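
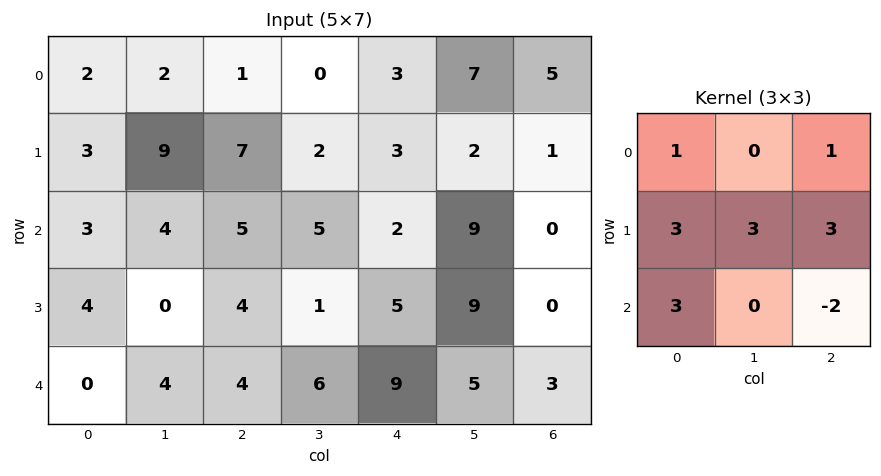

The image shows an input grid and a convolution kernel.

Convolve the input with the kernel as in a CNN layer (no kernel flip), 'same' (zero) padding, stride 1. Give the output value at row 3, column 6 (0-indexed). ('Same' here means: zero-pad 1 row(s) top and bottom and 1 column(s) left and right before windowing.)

The receptive field on the zero-padded input at this output position is [9 0 0 / 9 0 0 / 5 3 0]. Elementwise product with the kernel and sum: 9·1 + 0·1 + 9·3 + 0·3 + 0·3 + 5·3 + 0·-2.

51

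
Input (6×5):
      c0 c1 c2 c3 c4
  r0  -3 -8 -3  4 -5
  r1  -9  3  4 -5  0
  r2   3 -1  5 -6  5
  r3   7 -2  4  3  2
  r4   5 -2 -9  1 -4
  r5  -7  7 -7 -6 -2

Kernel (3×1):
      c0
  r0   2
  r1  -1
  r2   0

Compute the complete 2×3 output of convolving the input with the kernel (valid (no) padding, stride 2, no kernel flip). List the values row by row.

3 -10 -10
-1 6 8

Output[0,0]: The receptive field on the input at this output position is [-3 / -9 / 3]. Elementwise product with the kernel and sum: -3·2 + -9·-1.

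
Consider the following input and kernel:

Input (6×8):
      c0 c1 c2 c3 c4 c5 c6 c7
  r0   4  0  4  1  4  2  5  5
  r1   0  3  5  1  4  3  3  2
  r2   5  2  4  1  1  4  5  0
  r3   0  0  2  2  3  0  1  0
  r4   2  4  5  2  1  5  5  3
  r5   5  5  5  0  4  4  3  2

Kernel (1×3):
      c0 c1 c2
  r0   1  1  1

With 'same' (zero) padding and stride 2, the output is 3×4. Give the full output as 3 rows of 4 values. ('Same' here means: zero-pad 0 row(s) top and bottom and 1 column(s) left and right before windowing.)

4 5 7 12
7 7 6 9
6 11 8 13

Output[0,0]: The receptive field on the zero-padded input at this output position is [0 4 0]. Elementwise product with the kernel and sum: 0·1 + 4·1 + 0·1.
Output[0,1]: The receptive field on the zero-padded input at this output position is [0 4 1]. Elementwise product with the kernel and sum: 0·1 + 4·1 + 1·1.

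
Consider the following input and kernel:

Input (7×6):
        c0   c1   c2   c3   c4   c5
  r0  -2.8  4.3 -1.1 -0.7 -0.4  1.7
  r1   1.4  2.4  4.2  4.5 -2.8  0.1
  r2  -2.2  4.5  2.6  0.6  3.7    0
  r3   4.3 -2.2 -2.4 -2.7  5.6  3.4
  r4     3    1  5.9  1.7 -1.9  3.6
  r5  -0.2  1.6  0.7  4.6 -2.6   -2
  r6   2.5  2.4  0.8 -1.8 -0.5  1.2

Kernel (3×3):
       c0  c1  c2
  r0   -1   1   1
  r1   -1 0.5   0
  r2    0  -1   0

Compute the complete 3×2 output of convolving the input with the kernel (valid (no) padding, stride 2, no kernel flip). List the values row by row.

1.3 -2.55
2.9 1.05
2.5 -2.7

Output[0,0]: The receptive field on the input at this output position is [-2.8 4.3 -1.1 / 1.4 2.4 4.2 / -2.2 4.5 2.6]. Elementwise product with the kernel and sum: -2.8·-1 + 4.3·1 + -1.1·1 + 1.4·-1 + 2.4·0.5 + 4.5·-1.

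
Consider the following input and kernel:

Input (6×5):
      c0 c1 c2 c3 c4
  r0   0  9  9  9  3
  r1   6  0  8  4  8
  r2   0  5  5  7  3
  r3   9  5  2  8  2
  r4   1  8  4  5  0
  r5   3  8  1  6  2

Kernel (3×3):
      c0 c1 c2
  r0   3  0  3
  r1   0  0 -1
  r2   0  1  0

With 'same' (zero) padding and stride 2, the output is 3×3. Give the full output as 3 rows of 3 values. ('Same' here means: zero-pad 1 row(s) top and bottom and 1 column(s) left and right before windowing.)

-3 -1 8
4 7 14
10 35 26

Output[0,0]: The receptive field on the zero-padded input at this output position is [0 0 0 / 0 0 9 / 0 6 0]. Elementwise product with the kernel and sum: 0·3 + 0·3 + 9·-1 + 6·1.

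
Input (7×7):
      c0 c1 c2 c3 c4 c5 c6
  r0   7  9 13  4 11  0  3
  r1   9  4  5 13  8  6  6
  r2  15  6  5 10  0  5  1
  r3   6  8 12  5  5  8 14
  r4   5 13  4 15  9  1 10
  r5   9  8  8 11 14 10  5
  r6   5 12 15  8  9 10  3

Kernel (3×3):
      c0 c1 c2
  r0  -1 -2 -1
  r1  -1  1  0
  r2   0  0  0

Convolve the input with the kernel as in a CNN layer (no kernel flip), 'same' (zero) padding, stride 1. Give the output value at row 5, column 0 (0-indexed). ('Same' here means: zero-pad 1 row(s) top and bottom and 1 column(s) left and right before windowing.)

The receptive field on the zero-padded input at this output position is [0 5 13 / 0 9 8 / 0 5 12]. Elementwise product with the kernel and sum: 0·-1 + 5·-2 + 13·-1 + 0·-1 + 9·1.

-14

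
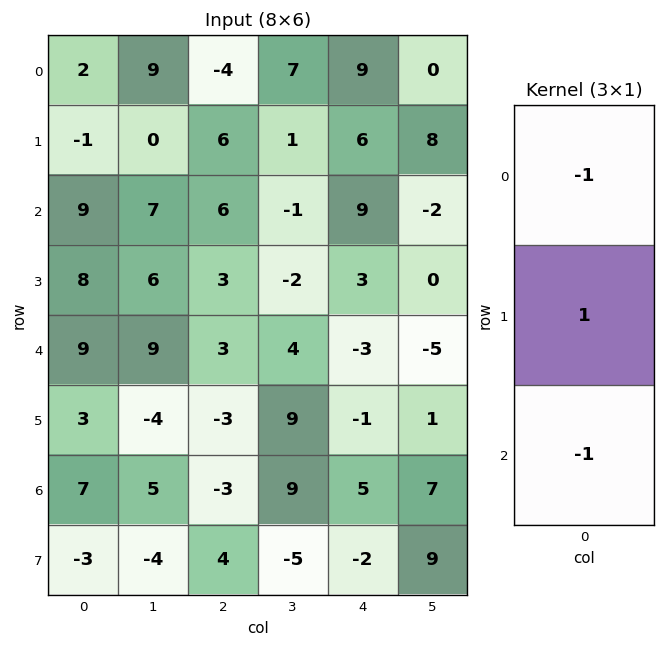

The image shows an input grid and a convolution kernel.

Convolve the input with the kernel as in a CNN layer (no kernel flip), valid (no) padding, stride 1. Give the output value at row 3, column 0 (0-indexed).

The receptive field on the input at this output position is [8 / 9 / 3]. Elementwise product with the kernel and sum: 8·-1 + 9·1 + 3·-1.

-2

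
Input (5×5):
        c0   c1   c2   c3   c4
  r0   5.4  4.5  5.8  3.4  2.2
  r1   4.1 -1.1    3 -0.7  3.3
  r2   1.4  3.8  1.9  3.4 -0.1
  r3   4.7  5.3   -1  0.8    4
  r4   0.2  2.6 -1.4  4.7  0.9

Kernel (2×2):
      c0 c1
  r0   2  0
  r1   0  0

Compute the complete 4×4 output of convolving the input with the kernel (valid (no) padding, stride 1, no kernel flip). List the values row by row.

Output[0,0]: The receptive field on the input at this output position is [5.4 4.5 / 4.1 -1.1]. Elementwise product with the kernel and sum: 5.4·2.

10.8 9 11.6 6.8
8.2 -2.2 6 -1.4
2.8 7.6 3.8 6.8
9.4 10.6 -2 1.6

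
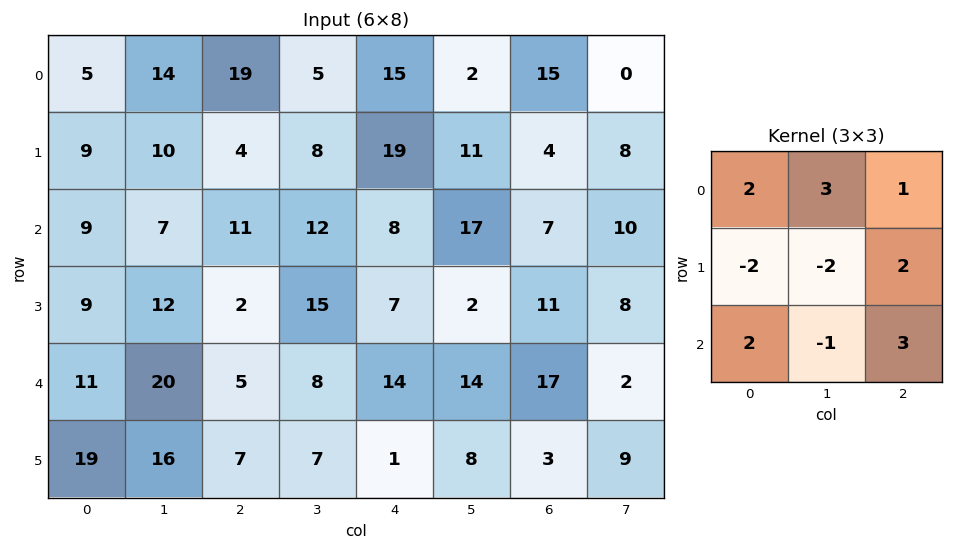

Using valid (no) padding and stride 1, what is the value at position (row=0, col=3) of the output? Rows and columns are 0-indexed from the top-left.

92

The receptive field on the input at this output position is [5 15 2 / 8 19 11 / 12 8 17]. Elementwise product with the kernel and sum: 5·2 + 15·3 + 2·1 + 8·-2 + 19·-2 + 11·2 + 12·2 + 8·-1 + 17·3.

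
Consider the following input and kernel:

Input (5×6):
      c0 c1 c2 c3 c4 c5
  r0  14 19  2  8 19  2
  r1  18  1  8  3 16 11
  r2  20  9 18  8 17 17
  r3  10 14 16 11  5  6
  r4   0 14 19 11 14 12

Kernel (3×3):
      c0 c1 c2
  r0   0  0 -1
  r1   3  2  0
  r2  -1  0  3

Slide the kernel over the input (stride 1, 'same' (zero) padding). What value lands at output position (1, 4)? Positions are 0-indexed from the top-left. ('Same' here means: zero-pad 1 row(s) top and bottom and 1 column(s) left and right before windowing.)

82

The receptive field on the zero-padded input at this output position is [8 19 2 / 3 16 11 / 8 17 17]. Elementwise product with the kernel and sum: 2·-1 + 3·3 + 16·2 + 8·-1 + 17·3.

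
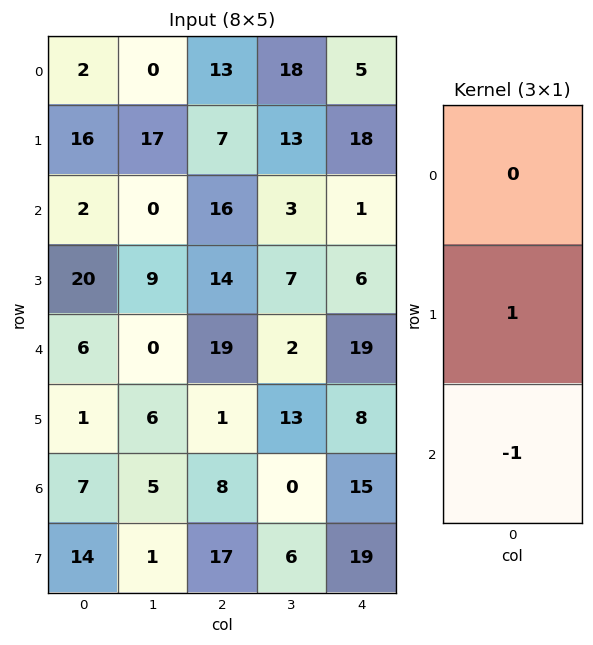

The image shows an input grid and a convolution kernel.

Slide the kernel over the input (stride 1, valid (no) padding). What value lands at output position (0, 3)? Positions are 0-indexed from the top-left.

10

The receptive field on the input at this output position is [18 / 13 / 3]. Elementwise product with the kernel and sum: 13·1 + 3·-1.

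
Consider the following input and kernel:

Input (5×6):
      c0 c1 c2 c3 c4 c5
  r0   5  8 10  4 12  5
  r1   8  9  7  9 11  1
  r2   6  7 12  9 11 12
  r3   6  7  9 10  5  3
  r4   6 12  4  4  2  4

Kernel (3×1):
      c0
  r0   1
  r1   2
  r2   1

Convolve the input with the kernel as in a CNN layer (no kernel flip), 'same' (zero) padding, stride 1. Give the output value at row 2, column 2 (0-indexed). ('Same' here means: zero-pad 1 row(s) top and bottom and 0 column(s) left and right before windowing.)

The receptive field on the zero-padded input at this output position is [7 / 12 / 9]. Elementwise product with the kernel and sum: 7·1 + 12·2 + 9·1.

40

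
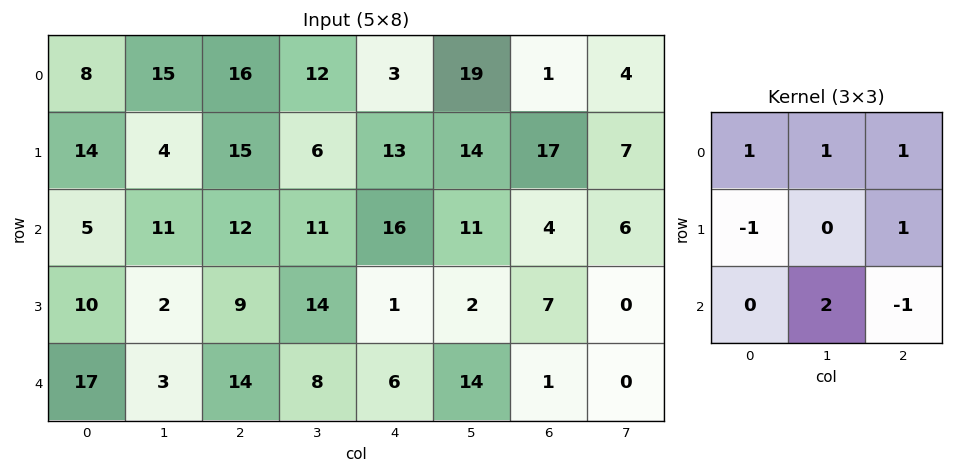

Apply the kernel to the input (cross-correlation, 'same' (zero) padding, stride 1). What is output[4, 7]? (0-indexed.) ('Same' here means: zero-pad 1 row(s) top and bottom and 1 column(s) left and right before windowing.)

The receptive field on the zero-padded input at this output position is [7 0 0 / 1 0 0 / 0 0 0]. Elementwise product with the kernel and sum: 7·1 + 0·1 + 0·1 + 1·-1 + 0·1 + 0·2 + 0·-1.

6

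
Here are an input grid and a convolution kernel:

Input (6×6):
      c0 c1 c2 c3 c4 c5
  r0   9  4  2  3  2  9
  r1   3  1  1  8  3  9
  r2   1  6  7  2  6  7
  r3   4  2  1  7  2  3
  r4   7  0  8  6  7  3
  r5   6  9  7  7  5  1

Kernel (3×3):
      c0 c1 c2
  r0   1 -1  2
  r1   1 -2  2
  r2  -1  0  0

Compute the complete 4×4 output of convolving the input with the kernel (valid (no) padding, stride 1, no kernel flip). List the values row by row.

Output[0,0]: The receptive field on the input at this output position is [9 4 2 / 3 1 1 / 1 6 7]. Elementwise product with the kernel and sum: 9·1 + 4·-1 + 2·2 + 3·1 + 1·-2 + 1·2 + 1·-1.
Output[0,1]: The receptive field on the input at this output position is [4 2 3 / 1 1 8 / 6 7 2]. Elementwise product with the kernel and sum: 4·1 + 2·-1 + 3·2 + 1·1 + 1·-2 + 8·2 + 6·-1.

11 17 -13 37
3 10 13 20
4 17 0 13
21 2 1 2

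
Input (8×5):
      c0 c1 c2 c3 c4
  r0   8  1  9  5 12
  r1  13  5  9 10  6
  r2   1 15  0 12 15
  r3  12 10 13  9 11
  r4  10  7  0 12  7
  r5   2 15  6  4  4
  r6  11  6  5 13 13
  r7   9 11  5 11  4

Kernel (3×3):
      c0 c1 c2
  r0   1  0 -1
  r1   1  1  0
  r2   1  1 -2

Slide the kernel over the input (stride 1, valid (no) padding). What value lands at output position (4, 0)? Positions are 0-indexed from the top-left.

The receptive field on the input at this output position is [10 7 0 / 2 15 6 / 11 6 5]. Elementwise product with the kernel and sum: 10·1 + 0·-1 + 2·1 + 15·1 + 11·1 + 6·1 + 5·-2.

34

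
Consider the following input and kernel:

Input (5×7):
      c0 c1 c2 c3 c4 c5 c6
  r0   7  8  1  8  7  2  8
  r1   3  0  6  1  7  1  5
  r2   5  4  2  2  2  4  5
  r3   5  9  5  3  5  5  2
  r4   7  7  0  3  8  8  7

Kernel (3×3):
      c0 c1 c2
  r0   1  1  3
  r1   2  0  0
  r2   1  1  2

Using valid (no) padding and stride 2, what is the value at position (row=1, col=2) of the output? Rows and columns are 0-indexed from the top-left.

61

The receptive field on the input at this output position is [2 4 5 / 5 5 2 / 8 8 7]. Elementwise product with the kernel and sum: 2·1 + 4·1 + 5·3 + 5·2 + 8·1 + 8·1 + 7·2.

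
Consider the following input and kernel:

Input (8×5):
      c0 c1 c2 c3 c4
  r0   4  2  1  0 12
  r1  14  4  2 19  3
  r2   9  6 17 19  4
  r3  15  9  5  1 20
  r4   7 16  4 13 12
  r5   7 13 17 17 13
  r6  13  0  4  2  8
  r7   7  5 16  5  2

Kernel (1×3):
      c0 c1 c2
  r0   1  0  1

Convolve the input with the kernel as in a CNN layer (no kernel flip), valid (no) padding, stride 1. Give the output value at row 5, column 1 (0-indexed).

30

The receptive field on the input at this output position is [13 17 17]. Elementwise product with the kernel and sum: 13·1 + 17·1.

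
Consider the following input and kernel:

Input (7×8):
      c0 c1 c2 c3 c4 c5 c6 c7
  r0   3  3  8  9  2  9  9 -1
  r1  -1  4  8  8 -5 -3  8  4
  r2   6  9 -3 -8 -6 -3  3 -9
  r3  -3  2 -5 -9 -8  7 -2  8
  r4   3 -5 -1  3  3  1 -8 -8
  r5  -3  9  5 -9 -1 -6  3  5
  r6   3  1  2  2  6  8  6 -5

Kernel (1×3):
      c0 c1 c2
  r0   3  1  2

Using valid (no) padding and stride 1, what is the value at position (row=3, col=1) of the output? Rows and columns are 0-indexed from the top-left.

The receptive field on the input at this output position is [2 -5 -9]. Elementwise product with the kernel and sum: 2·3 + -5·1 + -9·2.

-17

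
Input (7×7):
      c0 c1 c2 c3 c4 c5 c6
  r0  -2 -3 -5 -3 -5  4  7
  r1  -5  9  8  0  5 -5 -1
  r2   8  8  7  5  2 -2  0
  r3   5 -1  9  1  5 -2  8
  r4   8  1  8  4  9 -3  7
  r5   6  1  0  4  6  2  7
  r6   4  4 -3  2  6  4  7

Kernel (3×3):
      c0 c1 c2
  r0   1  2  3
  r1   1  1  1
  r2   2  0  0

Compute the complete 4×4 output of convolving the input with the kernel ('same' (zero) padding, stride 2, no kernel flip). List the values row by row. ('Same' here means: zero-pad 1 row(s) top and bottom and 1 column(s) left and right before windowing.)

Output[0,0]: The receptive field on the zero-padded input at this output position is [0 0 0 / 0 -2 -3 / 0 -5 9]. Elementwise product with the kernel and sum: 0·1 + 0·2 + 0·3 + 0·1 + -2·1 + -3·1 + 0·2.

-5 7 -4 1
33 43 2 -13
16 35 23 22
23 16 34 27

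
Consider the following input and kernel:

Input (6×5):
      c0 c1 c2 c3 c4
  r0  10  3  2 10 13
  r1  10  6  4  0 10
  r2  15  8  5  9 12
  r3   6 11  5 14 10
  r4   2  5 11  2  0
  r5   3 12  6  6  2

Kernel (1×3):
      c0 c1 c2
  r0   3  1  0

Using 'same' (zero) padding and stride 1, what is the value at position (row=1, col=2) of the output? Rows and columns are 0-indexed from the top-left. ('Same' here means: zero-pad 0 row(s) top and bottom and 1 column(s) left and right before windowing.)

The receptive field on the zero-padded input at this output position is [6 4 0]. Elementwise product with the kernel and sum: 6·3 + 4·1.

22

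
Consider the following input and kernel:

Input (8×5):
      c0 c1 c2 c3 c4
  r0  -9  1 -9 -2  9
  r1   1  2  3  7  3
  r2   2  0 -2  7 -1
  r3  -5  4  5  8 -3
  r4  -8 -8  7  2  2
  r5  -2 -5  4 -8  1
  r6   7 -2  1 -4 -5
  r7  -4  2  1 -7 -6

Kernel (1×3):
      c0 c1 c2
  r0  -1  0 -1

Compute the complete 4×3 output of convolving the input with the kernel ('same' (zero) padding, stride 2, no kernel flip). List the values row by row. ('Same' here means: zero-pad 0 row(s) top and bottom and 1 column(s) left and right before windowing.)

Output[0,0]: The receptive field on the zero-padded input at this output position is [0 -9 1]. Elementwise product with the kernel and sum: 0·-1 + 1·-1.

-1 1 2
0 -7 -7
8 6 -2
2 6 4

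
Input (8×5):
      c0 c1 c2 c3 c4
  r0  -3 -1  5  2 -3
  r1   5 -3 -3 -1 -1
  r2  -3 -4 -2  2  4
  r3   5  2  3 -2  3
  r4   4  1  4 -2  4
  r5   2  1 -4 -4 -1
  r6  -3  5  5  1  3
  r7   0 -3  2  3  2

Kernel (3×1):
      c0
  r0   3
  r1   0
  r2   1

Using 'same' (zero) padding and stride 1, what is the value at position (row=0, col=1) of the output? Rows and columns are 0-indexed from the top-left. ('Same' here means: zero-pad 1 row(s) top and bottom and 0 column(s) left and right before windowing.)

-3

The receptive field on the zero-padded input at this output position is [0 / -1 / -3]. Elementwise product with the kernel and sum: 0·3 + -3·1.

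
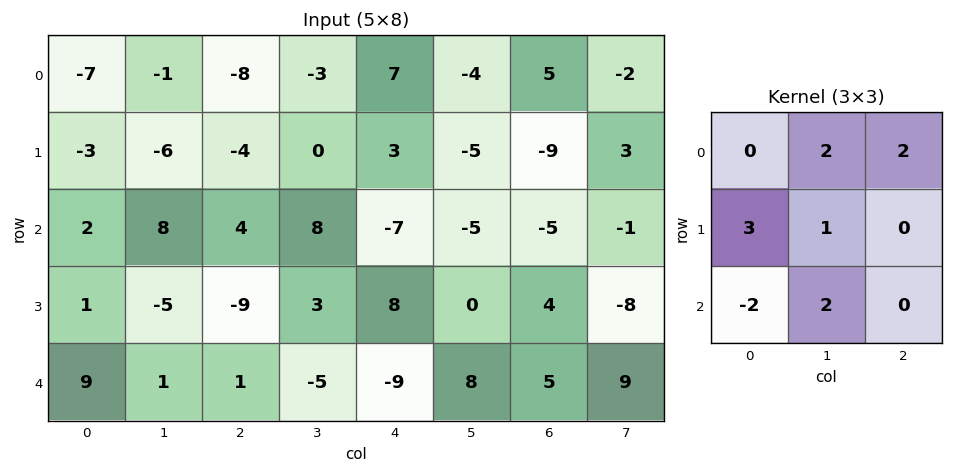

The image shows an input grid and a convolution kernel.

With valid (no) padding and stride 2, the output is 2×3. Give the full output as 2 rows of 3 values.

-21 4 10
6 -34 38

Output[0,0]: The receptive field on the input at this output position is [-7 -1 -8 / -3 -6 -4 / 2 8 4]. Elementwise product with the kernel and sum: -1·2 + -8·2 + -3·3 + -6·1 + 2·-2 + 8·2.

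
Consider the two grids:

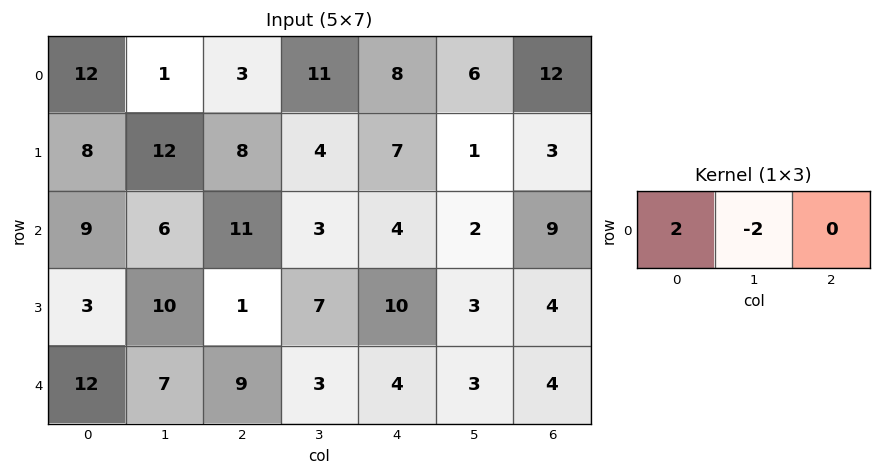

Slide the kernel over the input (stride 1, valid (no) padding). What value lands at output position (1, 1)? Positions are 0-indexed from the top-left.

8

The receptive field on the input at this output position is [12 8 4]. Elementwise product with the kernel and sum: 12·2 + 8·-2.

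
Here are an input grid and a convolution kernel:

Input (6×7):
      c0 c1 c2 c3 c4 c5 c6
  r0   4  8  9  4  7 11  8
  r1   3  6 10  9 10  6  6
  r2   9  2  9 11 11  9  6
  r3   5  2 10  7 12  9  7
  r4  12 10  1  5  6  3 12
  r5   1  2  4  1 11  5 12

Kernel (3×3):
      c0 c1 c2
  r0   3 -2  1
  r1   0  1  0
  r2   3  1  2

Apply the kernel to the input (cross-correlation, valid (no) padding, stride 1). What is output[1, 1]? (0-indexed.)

46

The receptive field on the input at this output position is [6 10 9 / 2 9 11 / 2 10 7]. Elementwise product with the kernel and sum: 6·3 + 10·-2 + 9·1 + 9·1 + 2·3 + 10·1 + 7·2.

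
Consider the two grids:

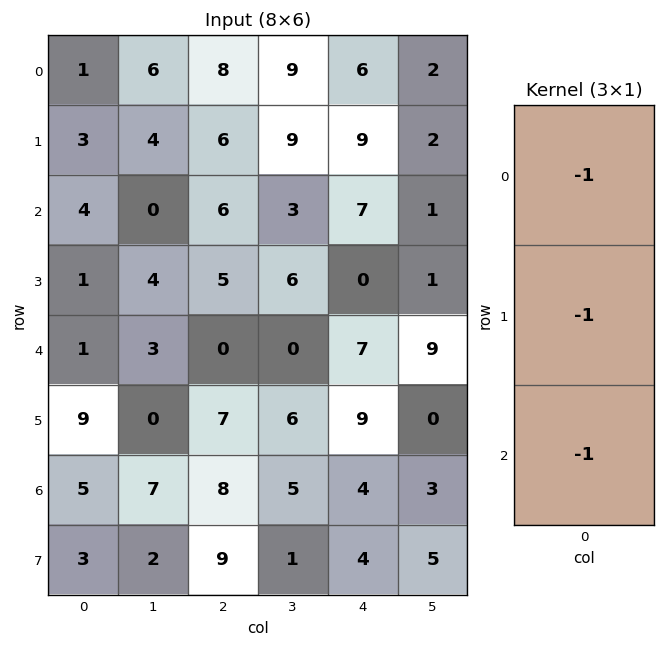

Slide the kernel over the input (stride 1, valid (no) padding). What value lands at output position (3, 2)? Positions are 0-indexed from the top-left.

-12

The receptive field on the input at this output position is [5 / 0 / 7]. Elementwise product with the kernel and sum: 5·-1 + 0·-1 + 7·-1.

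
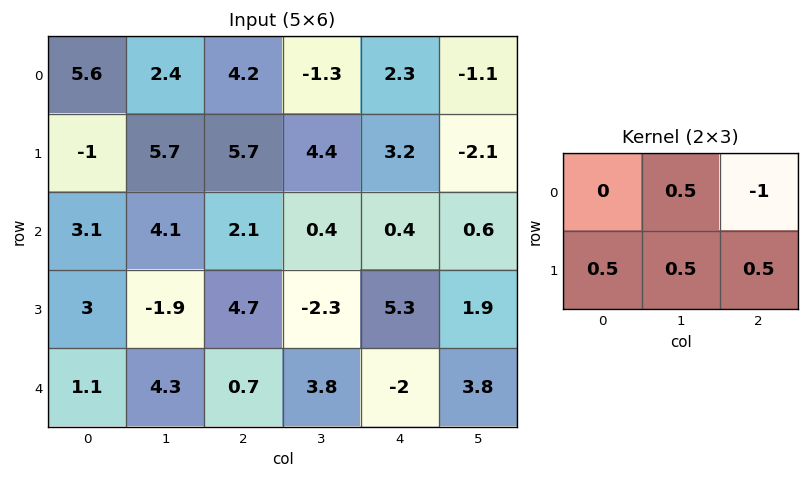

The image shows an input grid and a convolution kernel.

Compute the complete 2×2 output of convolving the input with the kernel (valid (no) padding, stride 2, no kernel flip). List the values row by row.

Output[0,0]: The receptive field on the input at this output position is [5.6 2.4 4.2 / -1 5.7 5.7]. Elementwise product with the kernel and sum: 2.4·0.5 + 4.2·-1 + -1·0.5 + 5.7·0.5 + 5.7·0.5.
Output[0,1]: The receptive field on the input at this output position is [4.2 -1.3 2.3 / 5.7 4.4 3.2]. Elementwise product with the kernel and sum: -1.3·0.5 + 2.3·-1 + 5.7·0.5 + 4.4·0.5 + 3.2·0.5.

2.2 3.7
2.85 3.65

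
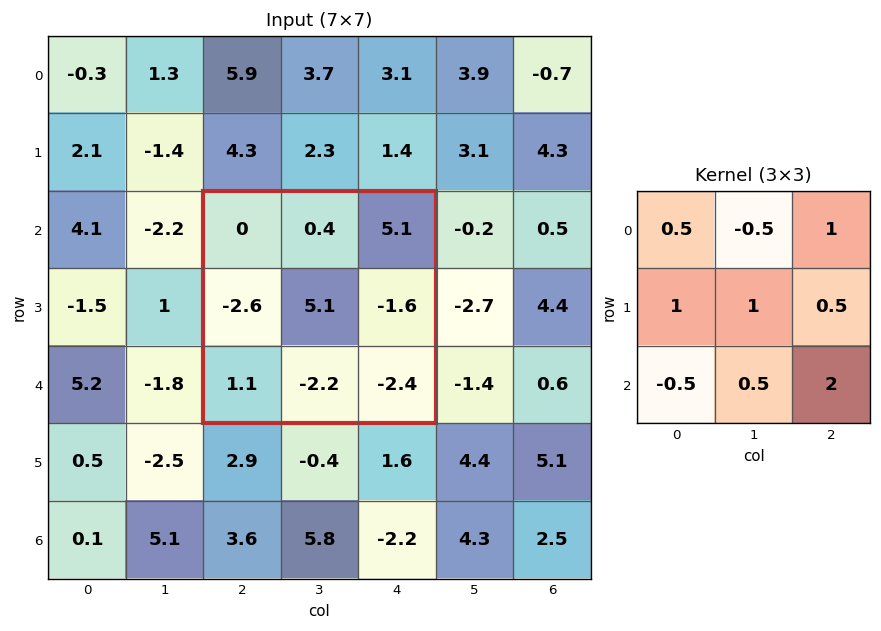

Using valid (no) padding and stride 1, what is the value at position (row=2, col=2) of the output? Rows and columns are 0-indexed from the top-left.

0.15

The receptive field on the input at this output position is [0 0.4 5.1 / -2.6 5.1 -1.6 / 1.1 -2.2 -2.4]. Elementwise product with the kernel and sum: 0·0.5 + 0.4·-0.5 + 5.1·1 + -2.6·1 + 5.1·1 + -1.6·0.5 + 1.1·-0.5 + -2.2·0.5 + -2.4·2.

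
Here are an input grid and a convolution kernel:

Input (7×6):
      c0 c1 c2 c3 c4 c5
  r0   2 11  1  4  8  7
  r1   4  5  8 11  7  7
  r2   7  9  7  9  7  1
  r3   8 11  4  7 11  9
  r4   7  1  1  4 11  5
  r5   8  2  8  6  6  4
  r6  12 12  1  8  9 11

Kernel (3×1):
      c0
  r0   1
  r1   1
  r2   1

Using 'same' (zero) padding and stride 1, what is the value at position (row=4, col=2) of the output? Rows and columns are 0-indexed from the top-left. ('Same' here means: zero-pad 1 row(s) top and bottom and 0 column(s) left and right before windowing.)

13

The receptive field on the zero-padded input at this output position is [4 / 1 / 8]. Elementwise product with the kernel and sum: 4·1 + 1·1 + 8·1.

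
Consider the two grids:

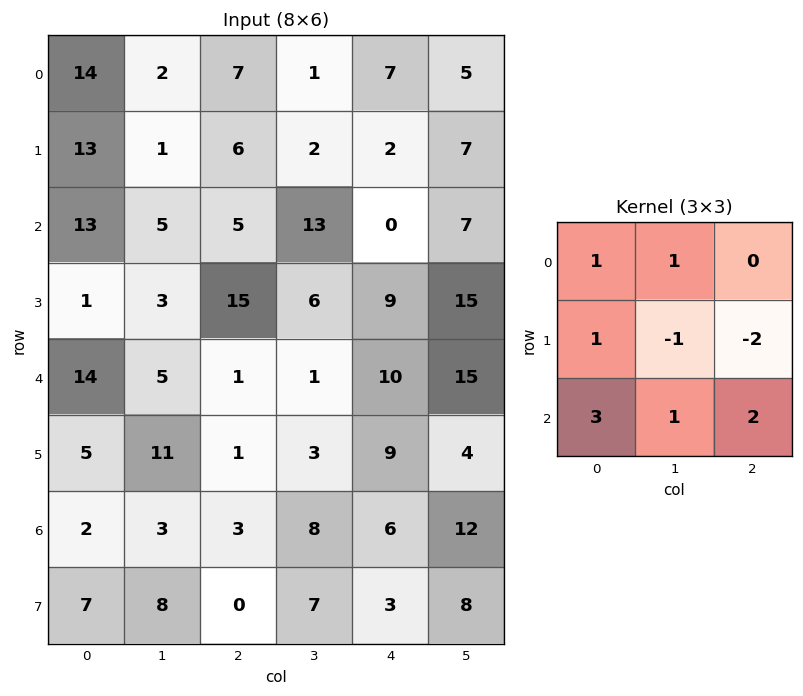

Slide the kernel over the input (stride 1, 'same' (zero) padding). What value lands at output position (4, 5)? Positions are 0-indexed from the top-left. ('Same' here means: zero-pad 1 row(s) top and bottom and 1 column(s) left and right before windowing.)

50

The receptive field on the zero-padded input at this output position is [9 15 0 / 10 15 0 / 9 4 0]. Elementwise product with the kernel and sum: 9·1 + 15·1 + 10·1 + 15·-1 + 0·-2 + 9·3 + 4·1 + 0·2.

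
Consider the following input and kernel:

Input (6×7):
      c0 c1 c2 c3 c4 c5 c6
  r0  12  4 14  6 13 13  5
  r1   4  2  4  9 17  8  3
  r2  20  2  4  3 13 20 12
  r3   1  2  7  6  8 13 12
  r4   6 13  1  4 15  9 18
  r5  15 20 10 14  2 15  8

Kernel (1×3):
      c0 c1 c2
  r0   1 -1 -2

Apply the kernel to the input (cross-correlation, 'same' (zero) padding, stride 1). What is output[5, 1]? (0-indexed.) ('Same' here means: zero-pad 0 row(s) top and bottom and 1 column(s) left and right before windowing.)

The receptive field on the zero-padded input at this output position is [15 20 10]. Elementwise product with the kernel and sum: 15·1 + 20·-1 + 10·-2.

-25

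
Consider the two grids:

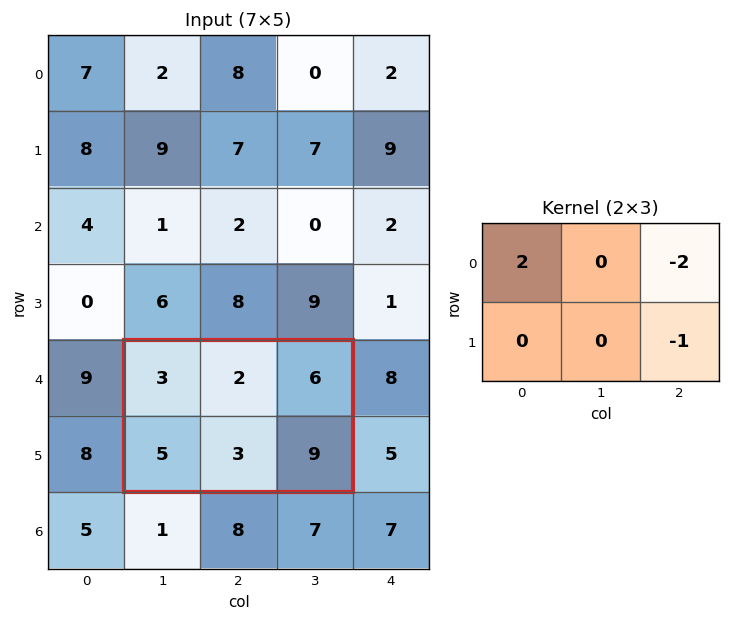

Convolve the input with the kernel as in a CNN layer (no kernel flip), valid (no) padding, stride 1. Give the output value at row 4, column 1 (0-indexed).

The receptive field on the input at this output position is [3 2 6 / 5 3 9]. Elementwise product with the kernel and sum: 3·2 + 6·-2 + 9·-1.

-15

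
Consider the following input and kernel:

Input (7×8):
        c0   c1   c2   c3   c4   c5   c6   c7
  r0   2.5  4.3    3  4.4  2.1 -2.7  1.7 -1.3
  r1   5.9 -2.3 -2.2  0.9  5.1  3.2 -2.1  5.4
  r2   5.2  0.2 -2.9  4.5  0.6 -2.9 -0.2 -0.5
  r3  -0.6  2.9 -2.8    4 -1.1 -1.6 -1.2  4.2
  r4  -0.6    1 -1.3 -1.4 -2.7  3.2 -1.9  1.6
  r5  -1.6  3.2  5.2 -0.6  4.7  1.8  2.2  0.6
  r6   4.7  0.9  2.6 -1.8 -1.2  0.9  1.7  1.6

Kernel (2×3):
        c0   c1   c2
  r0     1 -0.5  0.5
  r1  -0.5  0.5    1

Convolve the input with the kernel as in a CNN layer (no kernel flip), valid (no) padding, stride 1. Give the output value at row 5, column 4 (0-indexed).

The receptive field on the input at this output position is [4.7 1.8 2.2 / -1.2 0.9 1.7]. Elementwise product with the kernel and sum: 4.7·1 + 1.8·-0.5 + 2.2·0.5 + -1.2·-0.5 + 0.9·0.5 + 1.7·1.

7.65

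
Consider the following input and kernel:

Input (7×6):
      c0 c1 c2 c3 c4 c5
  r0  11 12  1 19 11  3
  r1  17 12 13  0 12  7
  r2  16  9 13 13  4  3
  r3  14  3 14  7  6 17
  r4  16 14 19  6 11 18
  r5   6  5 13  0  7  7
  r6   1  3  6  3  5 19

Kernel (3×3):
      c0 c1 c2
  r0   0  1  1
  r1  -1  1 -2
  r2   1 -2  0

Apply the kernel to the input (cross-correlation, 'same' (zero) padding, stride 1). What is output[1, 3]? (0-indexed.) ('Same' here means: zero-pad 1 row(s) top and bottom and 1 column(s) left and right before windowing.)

-20

The receptive field on the zero-padded input at this output position is [1 19 11 / 13 0 12 / 13 13 4]. Elementwise product with the kernel and sum: 19·1 + 11·1 + 13·-1 + 0·1 + 12·-2 + 13·1 + 13·-2.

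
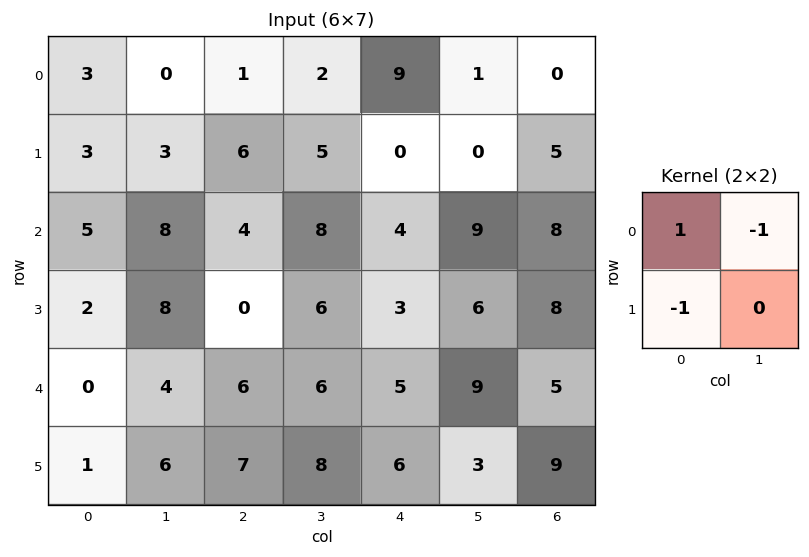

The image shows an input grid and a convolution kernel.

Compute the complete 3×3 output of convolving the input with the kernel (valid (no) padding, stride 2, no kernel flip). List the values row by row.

Output[0,0]: The receptive field on the input at this output position is [3 0 / 3 3]. Elementwise product with the kernel and sum: 3·1 + 0·-1 + 3·-1.
Output[0,1]: The receptive field on the input at this output position is [1 2 / 6 5]. Elementwise product with the kernel and sum: 1·1 + 2·-1 + 6·-1.

0 -7 8
-5 -4 -8
-5 -7 -10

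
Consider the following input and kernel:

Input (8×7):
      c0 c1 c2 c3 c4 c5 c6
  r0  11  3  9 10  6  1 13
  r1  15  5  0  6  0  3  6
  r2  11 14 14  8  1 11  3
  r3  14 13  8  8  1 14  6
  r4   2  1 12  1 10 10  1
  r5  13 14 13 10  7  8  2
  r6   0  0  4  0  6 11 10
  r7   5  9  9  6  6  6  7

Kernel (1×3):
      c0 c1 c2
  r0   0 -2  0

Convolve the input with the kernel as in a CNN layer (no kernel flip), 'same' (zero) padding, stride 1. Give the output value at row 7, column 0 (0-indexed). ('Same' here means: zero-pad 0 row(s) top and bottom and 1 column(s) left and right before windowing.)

The receptive field on the zero-padded input at this output position is [0 5 9]. Elementwise product with the kernel and sum: 5·-2.

-10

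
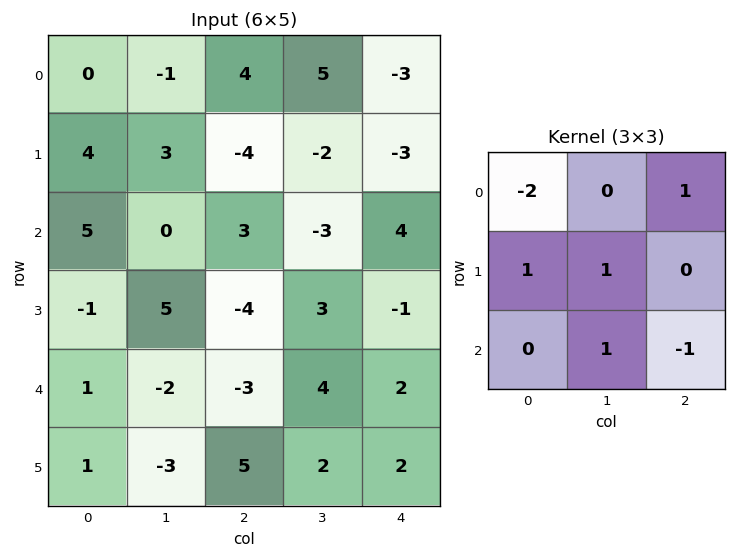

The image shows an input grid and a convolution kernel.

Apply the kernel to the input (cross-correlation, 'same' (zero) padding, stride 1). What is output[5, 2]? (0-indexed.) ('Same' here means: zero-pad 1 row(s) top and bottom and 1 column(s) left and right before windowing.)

The receptive field on the zero-padded input at this output position is [-2 -3 4 / -3 5 2 / 0 0 0]. Elementwise product with the kernel and sum: -2·-2 + 4·1 + -3·1 + 5·1 + 0·1 + 0·-1.

10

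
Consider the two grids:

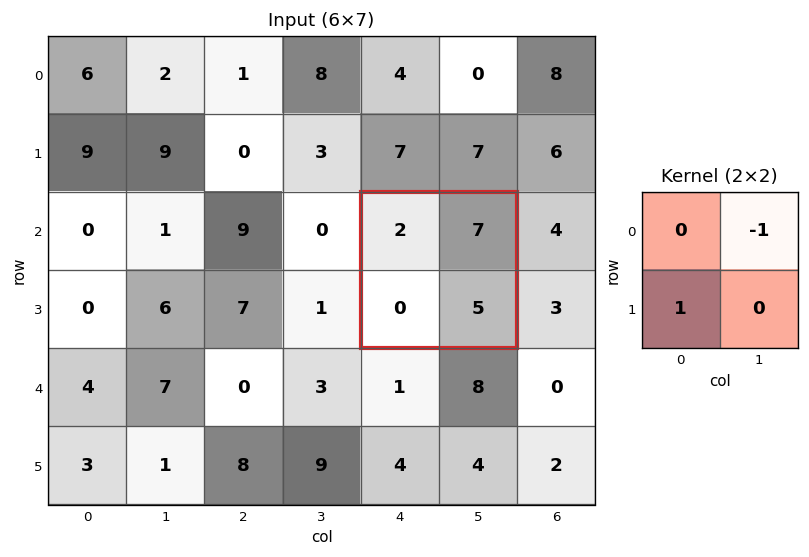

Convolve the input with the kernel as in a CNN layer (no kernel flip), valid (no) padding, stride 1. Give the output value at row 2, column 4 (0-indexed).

-7

The receptive field on the input at this output position is [2 7 / 0 5]. Elementwise product with the kernel and sum: 7·-1 + 0·1.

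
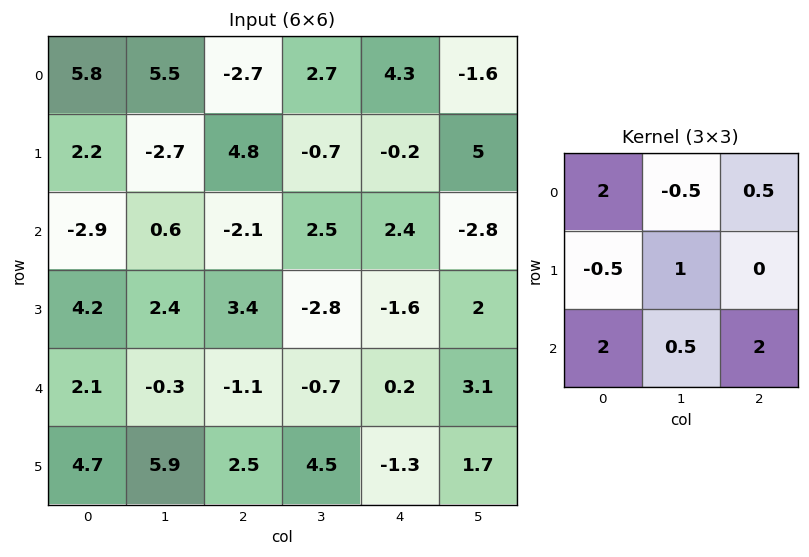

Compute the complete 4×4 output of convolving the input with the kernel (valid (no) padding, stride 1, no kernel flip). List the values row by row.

Output[0,0]: The receptive field on the input at this output position is [5.8 5.5 -2.7 / 2.2 -2.7 4.8 / -2.9 0.6 -2.1]. Elementwise product with the kernel and sum: 5.8·2 + 5.5·-0.5 + -2.7·0.5 + 2.2·-0.5 + -2.7·1 + -2.9·2 + 0.6·0.5 + -2.1·2.

-6 25 -5.85 3.2
26.6 -9.65 15.6 -0.05
-5 3.15 -10.9 7.1
24.9 22.8 11.9 8.5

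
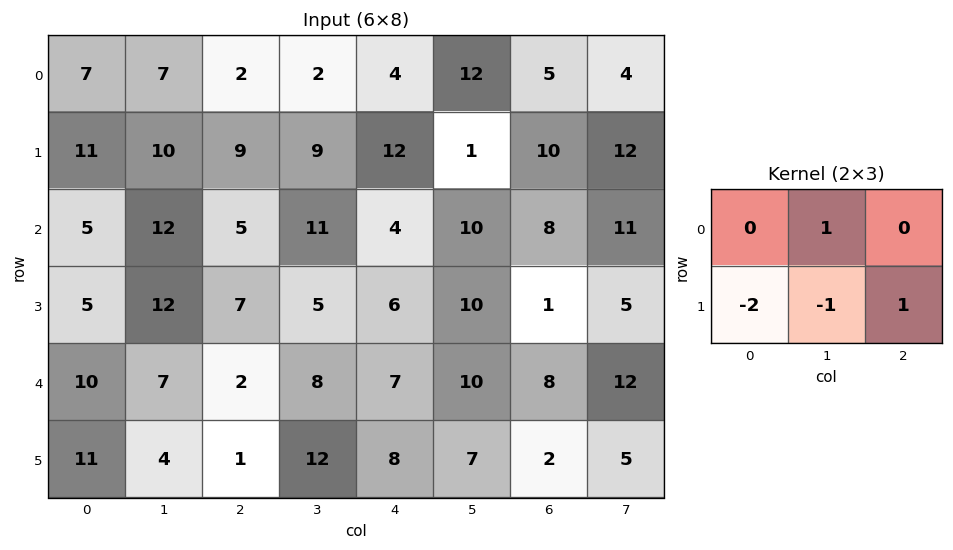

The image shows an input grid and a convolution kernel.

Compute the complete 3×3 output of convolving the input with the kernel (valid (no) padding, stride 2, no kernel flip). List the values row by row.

Output[0,0]: The receptive field on the input at this output position is [7 7 2 / 11 10 9]. Elementwise product with the kernel and sum: 7·1 + 11·-2 + 10·-1 + 9·1.

-16 -13 -3
-3 -2 -11
-18 2 -11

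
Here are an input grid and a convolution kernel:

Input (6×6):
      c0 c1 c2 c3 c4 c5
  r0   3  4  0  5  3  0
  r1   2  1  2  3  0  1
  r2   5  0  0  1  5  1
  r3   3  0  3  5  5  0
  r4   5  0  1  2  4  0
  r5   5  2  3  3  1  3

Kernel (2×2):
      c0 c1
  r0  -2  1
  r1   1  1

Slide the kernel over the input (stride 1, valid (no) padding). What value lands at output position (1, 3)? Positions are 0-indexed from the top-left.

0

The receptive field on the input at this output position is [3 0 / 1 5]. Elementwise product with the kernel and sum: 3·-2 + 0·1 + 1·1 + 5·1.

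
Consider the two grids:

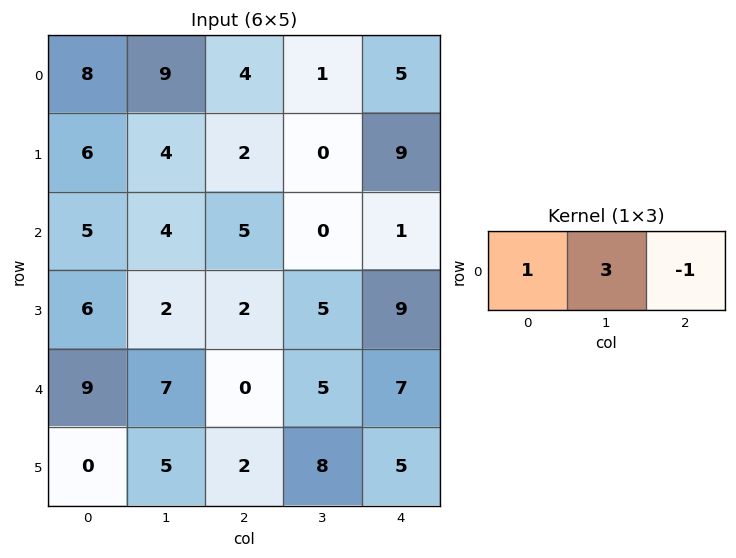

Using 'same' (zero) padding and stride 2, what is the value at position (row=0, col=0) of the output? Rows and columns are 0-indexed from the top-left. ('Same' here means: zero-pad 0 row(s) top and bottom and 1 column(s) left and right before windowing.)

The receptive field on the zero-padded input at this output position is [0 8 9]. Elementwise product with the kernel and sum: 0·1 + 8·3 + 9·-1.

15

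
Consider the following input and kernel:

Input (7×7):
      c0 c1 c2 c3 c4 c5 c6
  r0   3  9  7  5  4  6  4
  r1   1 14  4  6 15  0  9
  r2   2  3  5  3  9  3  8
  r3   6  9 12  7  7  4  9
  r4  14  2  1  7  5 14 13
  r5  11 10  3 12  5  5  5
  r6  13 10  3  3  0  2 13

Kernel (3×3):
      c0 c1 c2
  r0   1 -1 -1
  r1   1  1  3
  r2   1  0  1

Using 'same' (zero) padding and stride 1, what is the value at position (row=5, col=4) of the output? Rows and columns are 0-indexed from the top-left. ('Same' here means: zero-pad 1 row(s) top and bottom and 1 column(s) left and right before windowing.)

25

The receptive field on the zero-padded input at this output position is [7 5 14 / 12 5 5 / 3 0 2]. Elementwise product with the kernel and sum: 7·1 + 5·-1 + 14·-1 + 12·1 + 5·1 + 5·3 + 3·1 + 2·1.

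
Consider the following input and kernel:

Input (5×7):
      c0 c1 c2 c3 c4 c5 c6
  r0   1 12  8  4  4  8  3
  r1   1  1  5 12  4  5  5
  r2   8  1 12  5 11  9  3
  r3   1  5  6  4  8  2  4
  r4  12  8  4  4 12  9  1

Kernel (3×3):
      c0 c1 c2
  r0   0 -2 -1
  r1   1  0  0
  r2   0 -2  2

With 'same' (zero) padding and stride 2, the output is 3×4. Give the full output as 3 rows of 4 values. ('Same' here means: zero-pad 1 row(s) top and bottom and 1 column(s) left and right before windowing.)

0 26 6 -2
5 -25 -20 -9
-7 -8 -14 1

Output[0,0]: The receptive field on the zero-padded input at this output position is [0 0 0 / 0 1 12 / 0 1 1]. Elementwise product with the kernel and sum: 0·-2 + 0·-1 + 0·1 + 1·-2 + 1·2.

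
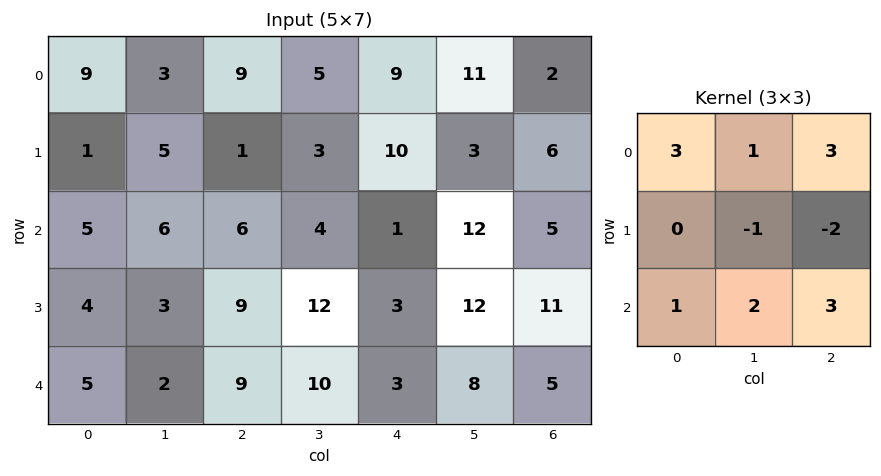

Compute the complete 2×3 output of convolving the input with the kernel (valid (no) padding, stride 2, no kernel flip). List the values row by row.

Output[0,0]: The receptive field on the input at this output position is [9 3 9 / 1 5 1 / 5 6 6]. Elementwise product with the kernel and sum: 9·3 + 3·1 + 9·3 + 5·-1 + 1·-2 + 5·1 + 6·2 + 6·3.
Output[0,1]: The receptive field on the input at this output position is [9 5 9 / 1 3 10 / 6 4 1]. Elementwise product with the kernel and sum: 9·3 + 5·1 + 9·3 + 3·-1 + 10·-2 + 6·1 + 4·2 + 1·3.

85 53 69
54 45 30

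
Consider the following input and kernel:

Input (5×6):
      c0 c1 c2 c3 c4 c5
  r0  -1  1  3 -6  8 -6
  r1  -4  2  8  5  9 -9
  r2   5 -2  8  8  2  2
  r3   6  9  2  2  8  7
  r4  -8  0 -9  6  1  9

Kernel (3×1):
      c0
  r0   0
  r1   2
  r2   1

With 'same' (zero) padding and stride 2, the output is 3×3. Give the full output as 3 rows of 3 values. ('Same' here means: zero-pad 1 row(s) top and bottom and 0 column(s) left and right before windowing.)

-6 14 25
16 18 12
-16 -18 2

Output[0,0]: The receptive field on the zero-padded input at this output position is [0 / -1 / -4]. Elementwise product with the kernel and sum: -1·2 + -4·1.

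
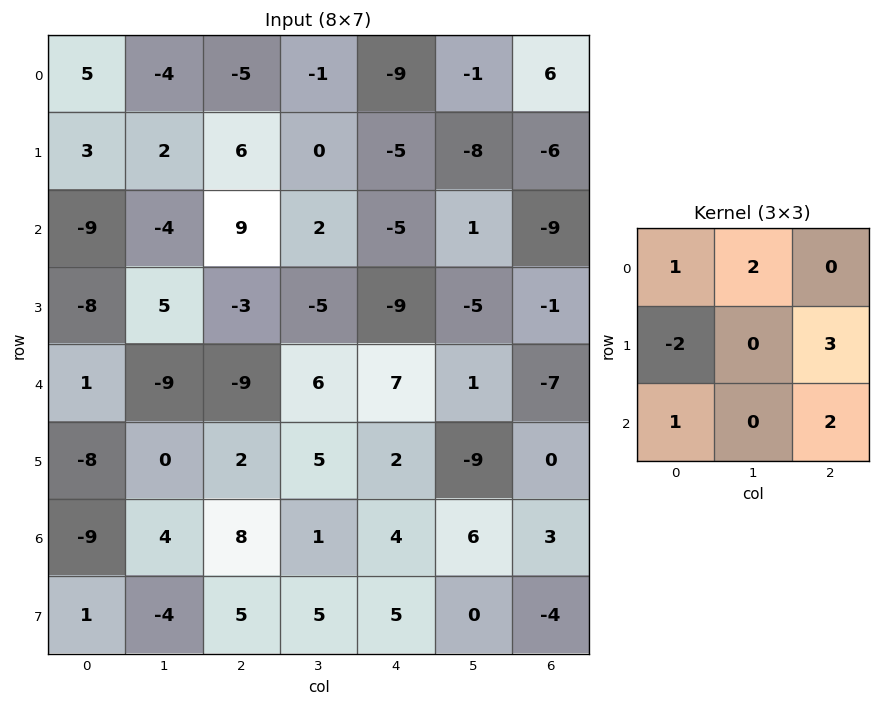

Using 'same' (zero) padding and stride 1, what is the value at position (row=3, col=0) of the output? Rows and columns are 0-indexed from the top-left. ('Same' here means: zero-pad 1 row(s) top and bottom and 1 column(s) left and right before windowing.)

-21

The receptive field on the zero-padded input at this output position is [0 -9 -4 / 0 -8 5 / 0 1 -9]. Elementwise product with the kernel and sum: 0·1 + -9·2 + 0·-2 + 5·3 + 0·1 + -9·2.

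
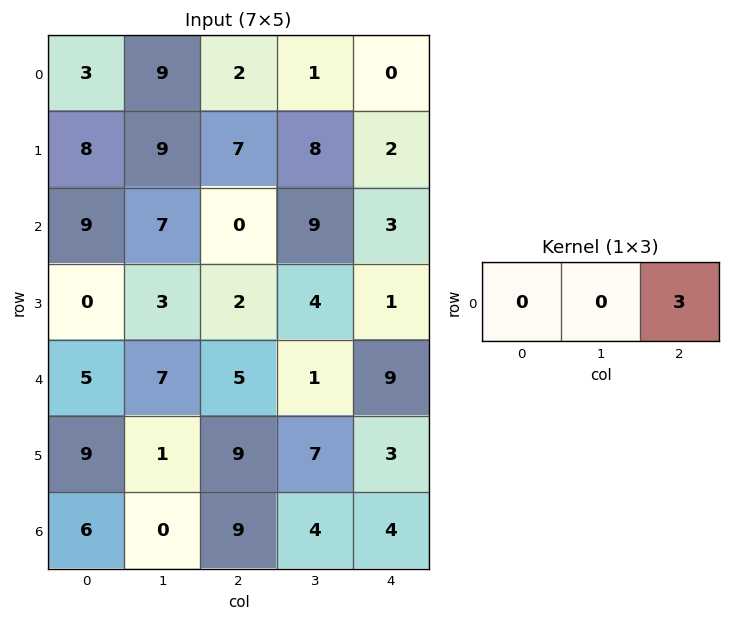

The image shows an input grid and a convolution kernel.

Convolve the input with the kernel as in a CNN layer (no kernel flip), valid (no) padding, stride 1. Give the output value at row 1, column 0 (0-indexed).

The receptive field on the input at this output position is [8 9 7]. Elementwise product with the kernel and sum: 7·3.

21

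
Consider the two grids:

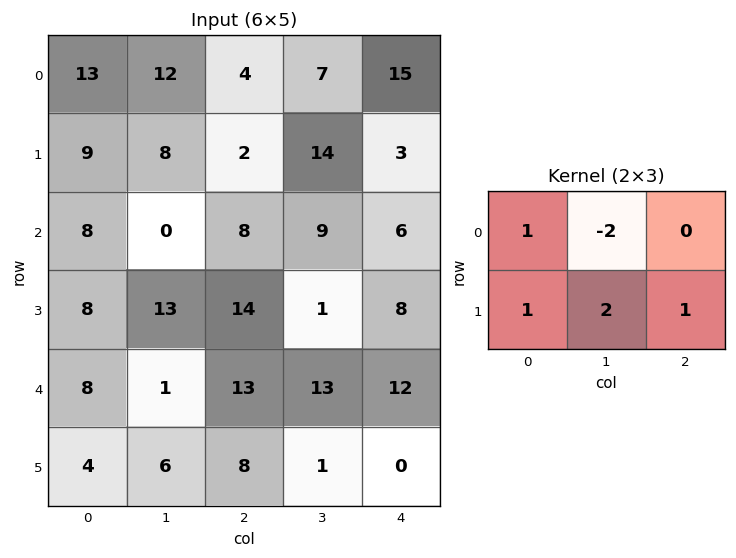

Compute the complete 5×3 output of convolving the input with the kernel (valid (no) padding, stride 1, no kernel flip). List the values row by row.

16 30 23
9 29 6
56 26 14
5 25 63
30 -2 -3

Output[0,0]: The receptive field on the input at this output position is [13 12 4 / 9 8 2]. Elementwise product with the kernel and sum: 13·1 + 12·-2 + 9·1 + 8·2 + 2·1.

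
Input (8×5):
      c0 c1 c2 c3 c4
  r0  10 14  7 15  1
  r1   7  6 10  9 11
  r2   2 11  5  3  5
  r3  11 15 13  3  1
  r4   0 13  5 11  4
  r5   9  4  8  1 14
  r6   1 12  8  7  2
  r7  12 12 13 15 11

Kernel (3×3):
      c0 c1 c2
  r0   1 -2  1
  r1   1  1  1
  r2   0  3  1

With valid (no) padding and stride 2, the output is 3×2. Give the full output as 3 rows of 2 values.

50 22
68 58
44 33

Output[0,0]: The receptive field on the input at this output position is [10 14 7 / 7 6 10 / 2 11 5]. Elementwise product with the kernel and sum: 10·1 + 14·-2 + 7·1 + 7·1 + 6·1 + 10·1 + 11·3 + 5·1.
Output[0,1]: The receptive field on the input at this output position is [7 15 1 / 10 9 11 / 5 3 5]. Elementwise product with the kernel and sum: 7·1 + 15·-2 + 1·1 + 10·1 + 9·1 + 11·1 + 3·3 + 5·1.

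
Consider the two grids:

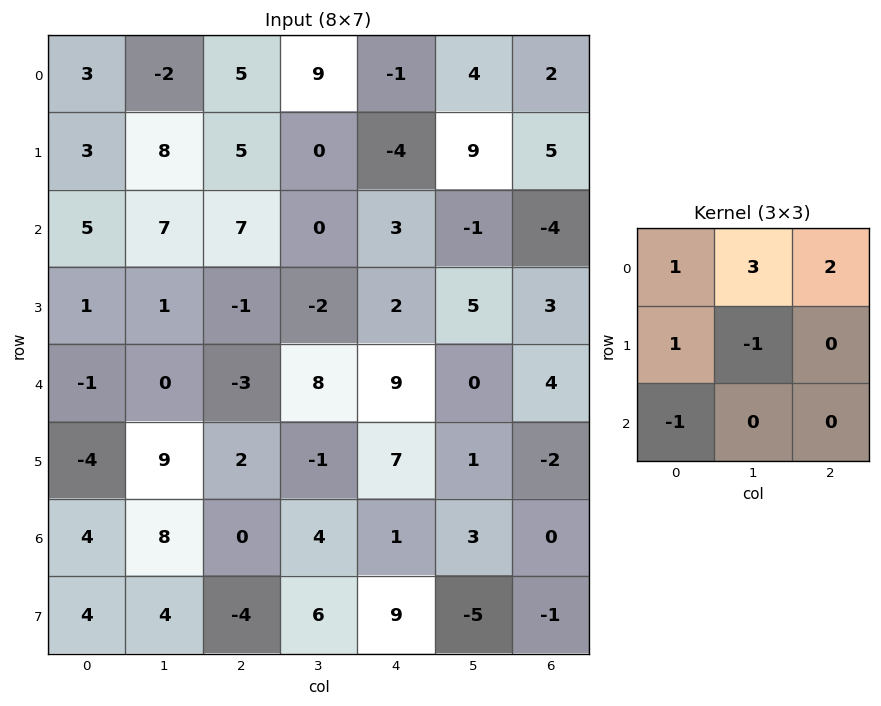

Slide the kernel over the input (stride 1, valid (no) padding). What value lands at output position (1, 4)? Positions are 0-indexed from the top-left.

The receptive field on the input at this output position is [-4 9 5 / 3 -1 -4 / 2 5 3]. Elementwise product with the kernel and sum: -4·1 + 9·3 + 5·2 + 3·1 + -1·-1 + 2·-1.

35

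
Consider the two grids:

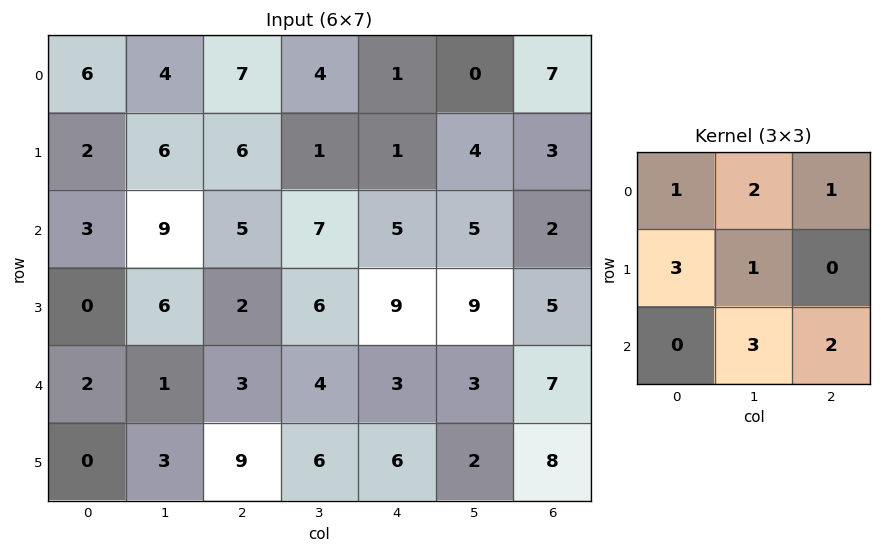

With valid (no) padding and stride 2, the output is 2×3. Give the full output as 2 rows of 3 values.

Output[0,0]: The receptive field on the input at this output position is [6 4 7 / 2 6 6 / 3 9 5]. Elementwise product with the kernel and sum: 6·1 + 4·2 + 7·1 + 2·3 + 6·1 + 9·3 + 5·2.
Output[0,1]: The receptive field on the input at this output position is [7 4 1 / 6 1 1 / 5 7 5]. Elementwise product with the kernel and sum: 7·1 + 4·2 + 1·1 + 6·3 + 1·1 + 7·3 + 5·2.

70 66 34
41 54 76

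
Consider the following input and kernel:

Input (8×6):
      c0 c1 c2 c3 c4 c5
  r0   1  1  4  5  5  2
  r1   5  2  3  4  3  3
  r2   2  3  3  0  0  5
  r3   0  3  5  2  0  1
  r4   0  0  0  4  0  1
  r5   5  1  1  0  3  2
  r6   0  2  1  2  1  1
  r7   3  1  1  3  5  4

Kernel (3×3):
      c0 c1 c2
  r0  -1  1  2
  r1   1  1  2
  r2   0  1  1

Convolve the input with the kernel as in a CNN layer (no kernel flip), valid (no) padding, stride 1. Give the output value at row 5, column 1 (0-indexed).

The receptive field on the input at this output position is [1 1 0 / 2 1 2 / 1 1 3]. Elementwise product with the kernel and sum: 1·-1 + 1·1 + 0·2 + 2·1 + 1·1 + 2·2 + 1·1 + 3·1.

11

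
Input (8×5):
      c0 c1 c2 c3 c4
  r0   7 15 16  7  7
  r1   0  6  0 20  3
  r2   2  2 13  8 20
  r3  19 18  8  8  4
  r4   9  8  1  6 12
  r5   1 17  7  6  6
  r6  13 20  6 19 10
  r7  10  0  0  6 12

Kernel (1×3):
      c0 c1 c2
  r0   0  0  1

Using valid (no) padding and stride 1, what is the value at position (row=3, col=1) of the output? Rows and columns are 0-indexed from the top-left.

The receptive field on the input at this output position is [18 8 8]. Elementwise product with the kernel and sum: 8·1.

8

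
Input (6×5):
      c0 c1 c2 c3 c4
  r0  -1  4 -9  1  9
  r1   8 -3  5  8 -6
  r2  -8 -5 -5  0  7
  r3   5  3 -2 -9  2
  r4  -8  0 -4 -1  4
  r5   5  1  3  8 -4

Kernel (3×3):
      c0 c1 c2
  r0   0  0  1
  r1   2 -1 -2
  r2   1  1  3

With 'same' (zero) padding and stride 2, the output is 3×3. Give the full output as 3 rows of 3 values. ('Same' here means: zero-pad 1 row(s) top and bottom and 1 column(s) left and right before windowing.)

Output[0,0]: The receptive field on the zero-padded input at this output position is [0 0 0 / 0 -1 4 / 0 8 -3]. Elementwise product with the kernel and sum: 0·1 + 0·2 + -1·-1 + 4·-2 + 0·1 + 8·1 + -3·3.
Output[0,1]: The receptive field on the zero-padded input at this output position is [0 0 0 / 4 -9 1 / -3 5 8]. Elementwise product with the kernel and sum: 0·1 + 4·2 + -9·-1 + 1·-2 + -3·1 + 5·1 + 8·3.

-8 41 -5
29 -23 -14
19 25 -2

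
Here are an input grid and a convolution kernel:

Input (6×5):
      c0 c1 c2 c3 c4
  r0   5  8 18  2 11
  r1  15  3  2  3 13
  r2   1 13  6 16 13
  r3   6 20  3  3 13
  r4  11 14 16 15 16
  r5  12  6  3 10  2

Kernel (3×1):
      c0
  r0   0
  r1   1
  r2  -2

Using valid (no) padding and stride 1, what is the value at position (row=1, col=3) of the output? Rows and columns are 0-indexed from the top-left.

10

The receptive field on the input at this output position is [3 / 16 / 3]. Elementwise product with the kernel and sum: 16·1 + 3·-2.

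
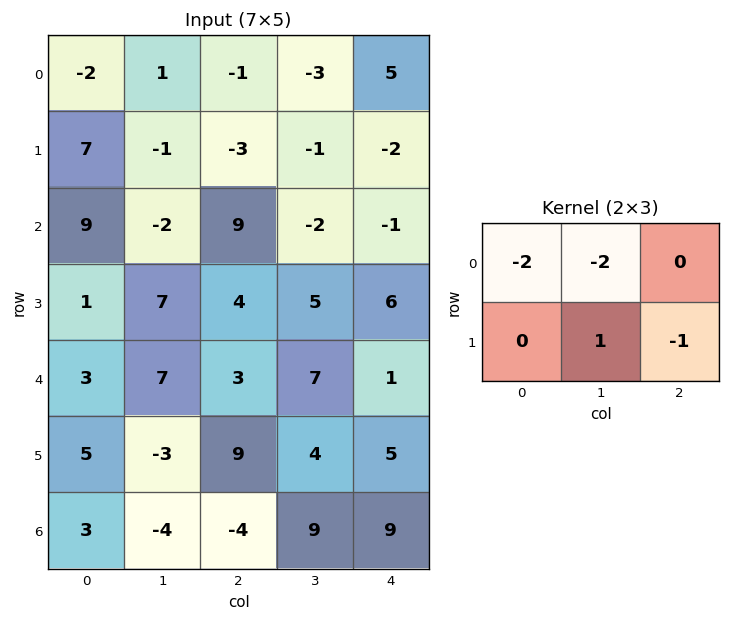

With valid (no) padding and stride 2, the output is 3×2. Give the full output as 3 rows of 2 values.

Output[0,0]: The receptive field on the input at this output position is [-2 1 -1 / 7 -1 -3]. Elementwise product with the kernel and sum: -2·-2 + 1·-2 + -1·1 + -3·-1.

4 9
-11 -15
-32 -21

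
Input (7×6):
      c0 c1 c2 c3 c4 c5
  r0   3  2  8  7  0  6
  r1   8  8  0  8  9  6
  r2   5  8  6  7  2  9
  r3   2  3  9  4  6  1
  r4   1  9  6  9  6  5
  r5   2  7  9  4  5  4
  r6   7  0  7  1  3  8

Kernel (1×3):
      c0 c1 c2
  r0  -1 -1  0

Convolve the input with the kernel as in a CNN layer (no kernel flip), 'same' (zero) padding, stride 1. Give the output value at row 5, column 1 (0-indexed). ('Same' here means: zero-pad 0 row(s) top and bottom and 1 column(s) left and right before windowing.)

-9

The receptive field on the zero-padded input at this output position is [2 7 9]. Elementwise product with the kernel and sum: 2·-1 + 7·-1.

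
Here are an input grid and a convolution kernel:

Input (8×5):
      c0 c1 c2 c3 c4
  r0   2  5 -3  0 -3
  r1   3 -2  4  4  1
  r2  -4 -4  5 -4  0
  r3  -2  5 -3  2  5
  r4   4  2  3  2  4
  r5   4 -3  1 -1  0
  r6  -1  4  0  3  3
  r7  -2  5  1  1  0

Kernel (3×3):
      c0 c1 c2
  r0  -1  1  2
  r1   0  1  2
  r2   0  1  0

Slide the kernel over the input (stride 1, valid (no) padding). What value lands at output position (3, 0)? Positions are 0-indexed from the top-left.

The receptive field on the input at this output position is [-2 5 -3 / 4 2 3 / 4 -3 1]. Elementwise product with the kernel and sum: -2·-1 + 5·1 + -3·2 + 2·1 + 3·2 + -3·1.

6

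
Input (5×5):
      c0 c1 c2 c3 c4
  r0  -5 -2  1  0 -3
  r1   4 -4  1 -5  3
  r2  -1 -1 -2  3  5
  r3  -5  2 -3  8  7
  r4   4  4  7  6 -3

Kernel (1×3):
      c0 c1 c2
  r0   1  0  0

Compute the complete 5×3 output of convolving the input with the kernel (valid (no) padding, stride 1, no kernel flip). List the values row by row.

Output[0,0]: The receptive field on the input at this output position is [-5 -2 1]. Elementwise product with the kernel and sum: -5·1.

-5 -2 1
4 -4 1
-1 -1 -2
-5 2 -3
4 4 7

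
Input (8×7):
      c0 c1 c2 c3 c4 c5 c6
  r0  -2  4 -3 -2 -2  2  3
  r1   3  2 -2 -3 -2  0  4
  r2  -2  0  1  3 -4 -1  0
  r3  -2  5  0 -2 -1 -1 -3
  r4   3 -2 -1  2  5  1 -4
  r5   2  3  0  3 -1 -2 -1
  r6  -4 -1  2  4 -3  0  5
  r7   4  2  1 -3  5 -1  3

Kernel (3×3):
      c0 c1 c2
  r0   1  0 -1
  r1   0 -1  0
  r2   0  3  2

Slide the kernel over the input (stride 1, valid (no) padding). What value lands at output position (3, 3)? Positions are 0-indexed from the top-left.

-13

The receptive field on the input at this output position is [-2 -1 -1 / 2 5 1 / 3 -1 -2]. Elementwise product with the kernel and sum: -2·1 + -1·-1 + 5·-1 + -1·3 + -2·2.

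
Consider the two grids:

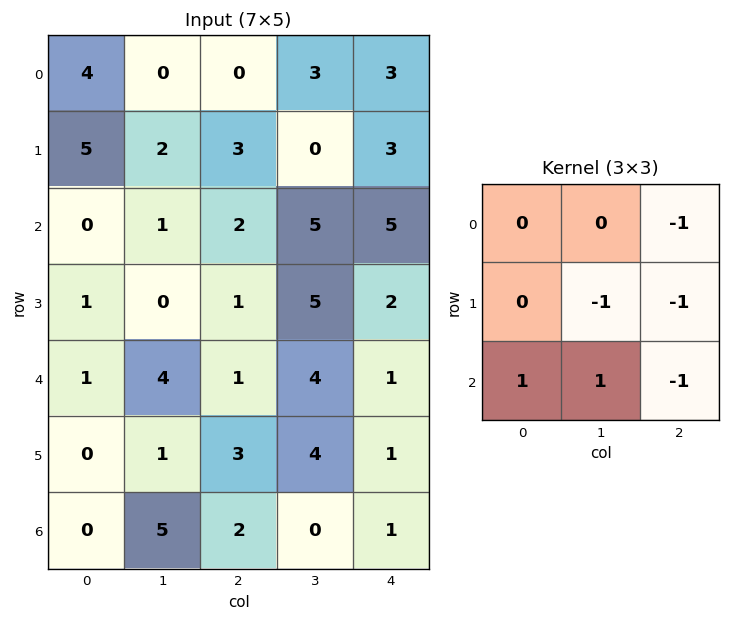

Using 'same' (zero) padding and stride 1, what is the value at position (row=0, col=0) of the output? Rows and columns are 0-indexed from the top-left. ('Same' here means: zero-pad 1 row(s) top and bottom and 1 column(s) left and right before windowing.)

The receptive field on the zero-padded input at this output position is [0 0 0 / 0 4 0 / 0 5 2]. Elementwise product with the kernel and sum: 0·-1 + 4·-1 + 0·-1 + 0·1 + 5·1 + 2·-1.

-1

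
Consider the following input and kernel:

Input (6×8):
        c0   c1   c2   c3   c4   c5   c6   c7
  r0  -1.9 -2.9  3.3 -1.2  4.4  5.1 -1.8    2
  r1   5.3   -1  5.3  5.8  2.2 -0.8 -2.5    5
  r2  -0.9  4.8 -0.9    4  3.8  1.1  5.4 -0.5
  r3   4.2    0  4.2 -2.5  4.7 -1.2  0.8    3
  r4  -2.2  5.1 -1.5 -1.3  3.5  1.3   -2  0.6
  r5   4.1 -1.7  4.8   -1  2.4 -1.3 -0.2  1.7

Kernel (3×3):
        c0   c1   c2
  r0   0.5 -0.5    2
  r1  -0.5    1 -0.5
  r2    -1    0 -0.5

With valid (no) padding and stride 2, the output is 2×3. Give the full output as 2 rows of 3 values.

Output[0,0]: The receptive field on the input at this output position is [-1.9 -2.9 3.3 / 5.3 -1 5.3 / -0.9 4.8 -0.9]. Elementwise product with the kernel and sum: -1.9·0.5 + -2.9·-0.5 + 3.3·2 + 5.3·-0.5 + -1·1 + 5.3·-0.5 + -0.9·-1 + -0.9·-0.5.
Output[0,1]: The receptive field on the input at this output position is [3.3 -1.2 4.4 / 5.3 5.8 2.2 / -0.9 4 3.8]. Elementwise product with the kernel and sum: 3.3·0.5 + -1.2·-0.5 + 4.4·2 + 5.3·-0.5 + 5.8·1 + 2.2·-0.5 + -0.9·-1 + 3.8·-0.5.

2.15 12.1 -11.1
-5.9 -2.05 5.7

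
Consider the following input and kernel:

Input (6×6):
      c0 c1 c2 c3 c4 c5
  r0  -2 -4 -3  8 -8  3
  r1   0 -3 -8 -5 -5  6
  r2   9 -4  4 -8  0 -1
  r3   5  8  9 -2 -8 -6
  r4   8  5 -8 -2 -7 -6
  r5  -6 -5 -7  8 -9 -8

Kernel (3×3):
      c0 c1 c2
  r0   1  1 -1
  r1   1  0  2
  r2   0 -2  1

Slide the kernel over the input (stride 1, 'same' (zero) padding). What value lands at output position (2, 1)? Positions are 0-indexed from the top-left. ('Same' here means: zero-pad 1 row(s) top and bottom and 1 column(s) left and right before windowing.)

15

The receptive field on the zero-padded input at this output position is [0 -3 -8 / 9 -4 4 / 5 8 9]. Elementwise product with the kernel and sum: 0·1 + -3·1 + -8·-1 + 9·1 + 4·2 + 8·-2 + 9·1.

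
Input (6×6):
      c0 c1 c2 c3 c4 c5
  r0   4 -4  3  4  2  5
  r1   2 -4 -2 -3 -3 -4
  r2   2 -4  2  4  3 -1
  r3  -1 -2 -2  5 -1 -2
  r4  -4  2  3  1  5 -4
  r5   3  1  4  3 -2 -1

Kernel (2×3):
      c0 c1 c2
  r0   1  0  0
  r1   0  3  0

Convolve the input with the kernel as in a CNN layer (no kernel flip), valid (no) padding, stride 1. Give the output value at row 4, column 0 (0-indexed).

The receptive field on the input at this output position is [-4 2 3 / 3 1 4]. Elementwise product with the kernel and sum: -4·1 + 1·3.

-1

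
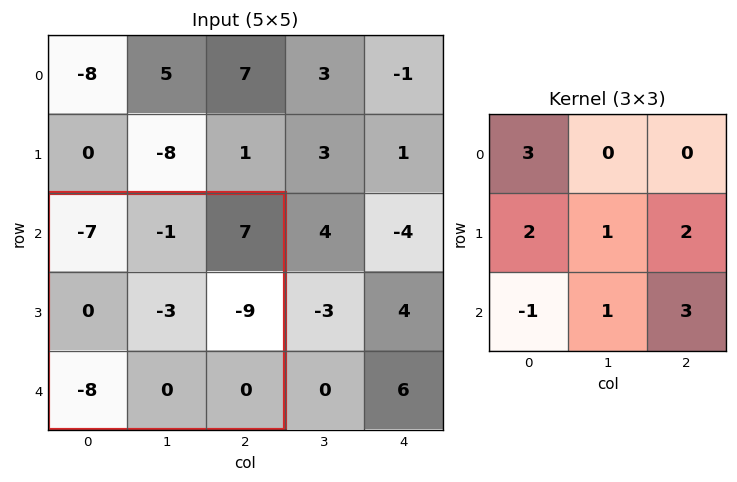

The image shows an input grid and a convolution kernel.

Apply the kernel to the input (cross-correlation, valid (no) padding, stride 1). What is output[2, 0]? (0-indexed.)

-34

The receptive field on the input at this output position is [-7 -1 7 / 0 -3 -9 / -8 0 0]. Elementwise product with the kernel and sum: -7·3 + 0·2 + -3·1 + -9·2 + -8·-1 + 0·1 + 0·3.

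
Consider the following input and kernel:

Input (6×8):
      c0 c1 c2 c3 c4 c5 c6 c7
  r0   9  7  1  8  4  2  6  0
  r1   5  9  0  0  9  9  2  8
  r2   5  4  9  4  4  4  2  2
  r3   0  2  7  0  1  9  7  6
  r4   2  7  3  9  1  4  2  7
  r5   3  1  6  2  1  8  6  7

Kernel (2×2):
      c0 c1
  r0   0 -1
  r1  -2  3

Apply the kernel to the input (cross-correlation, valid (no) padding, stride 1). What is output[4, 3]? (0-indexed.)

-2

The receptive field on the input at this output position is [9 1 / 2 1]. Elementwise product with the kernel and sum: 1·-1 + 2·-2 + 1·3.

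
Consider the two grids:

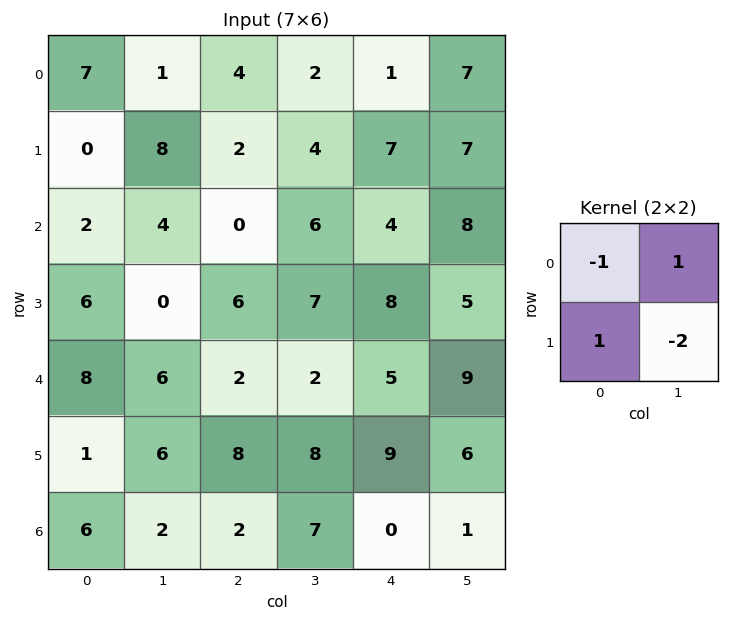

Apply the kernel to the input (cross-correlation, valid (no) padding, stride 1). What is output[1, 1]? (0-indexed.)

-2

The receptive field on the input at this output position is [8 2 / 4 0]. Elementwise product with the kernel and sum: 8·-1 + 2·1 + 4·1 + 0·-2.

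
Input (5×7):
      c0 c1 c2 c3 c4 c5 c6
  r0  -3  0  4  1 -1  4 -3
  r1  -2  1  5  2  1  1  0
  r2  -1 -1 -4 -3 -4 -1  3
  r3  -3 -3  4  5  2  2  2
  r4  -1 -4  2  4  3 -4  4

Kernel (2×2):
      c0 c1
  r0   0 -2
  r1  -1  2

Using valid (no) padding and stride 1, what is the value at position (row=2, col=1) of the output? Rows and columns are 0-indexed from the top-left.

The receptive field on the input at this output position is [-1 -4 / -3 4]. Elementwise product with the kernel and sum: -4·-2 + -3·-1 + 4·2.

19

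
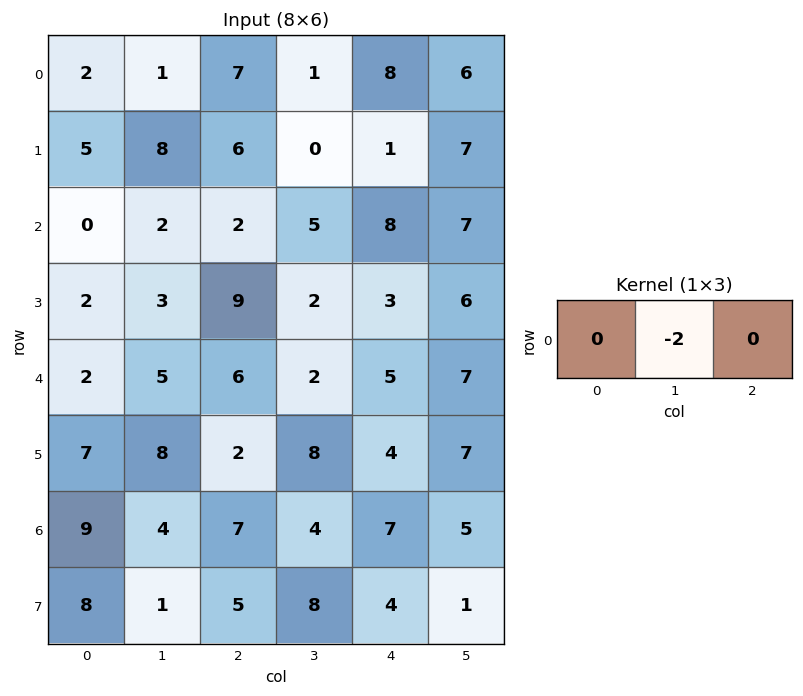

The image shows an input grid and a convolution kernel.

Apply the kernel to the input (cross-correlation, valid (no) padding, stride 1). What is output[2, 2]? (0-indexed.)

The receptive field on the input at this output position is [2 5 8]. Elementwise product with the kernel and sum: 5·-2.

-10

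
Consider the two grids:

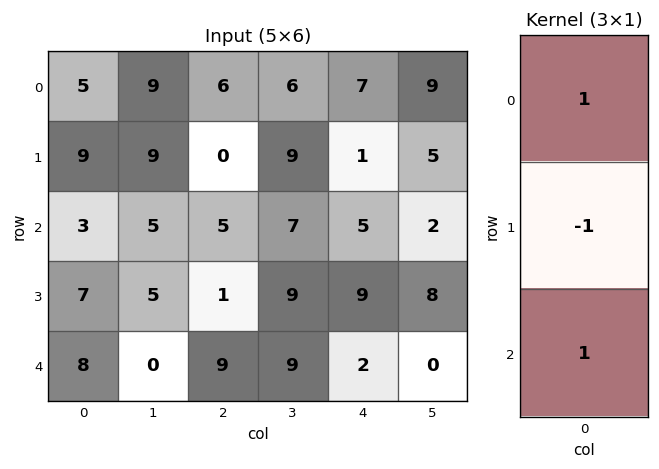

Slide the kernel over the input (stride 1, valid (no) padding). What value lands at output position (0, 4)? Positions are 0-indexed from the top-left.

11

The receptive field on the input at this output position is [7 / 1 / 5]. Elementwise product with the kernel and sum: 7·1 + 1·-1 + 5·1.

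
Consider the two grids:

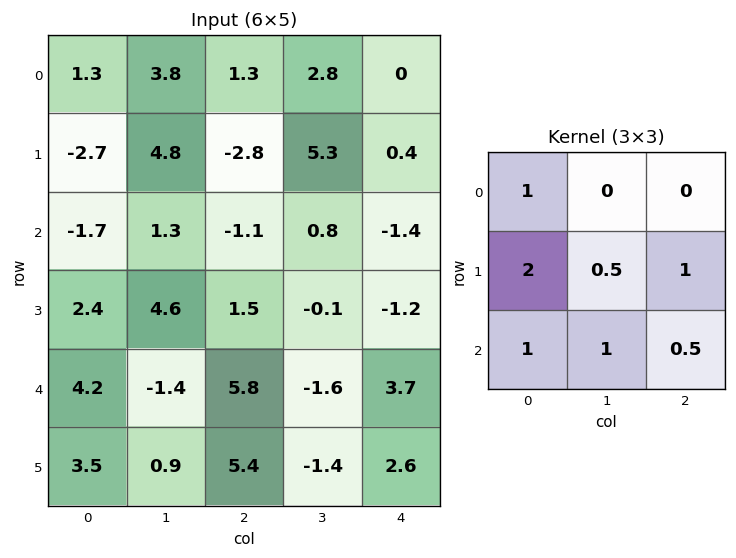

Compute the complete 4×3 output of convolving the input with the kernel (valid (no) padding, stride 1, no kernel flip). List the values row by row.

-5.45 17.9 -2.25
1.2 13.7 -5.2
12.6 14.75 6.7
23 8.7 21.3

Output[0,0]: The receptive field on the input at this output position is [1.3 3.8 1.3 / -2.7 4.8 -2.8 / -1.7 1.3 -1.1]. Elementwise product with the kernel and sum: 1.3·1 + -2.7·2 + 4.8·0.5 + -2.8·1 + -1.7·1 + 1.3·1 + -1.1·0.5.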